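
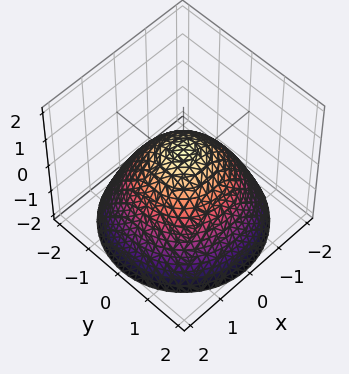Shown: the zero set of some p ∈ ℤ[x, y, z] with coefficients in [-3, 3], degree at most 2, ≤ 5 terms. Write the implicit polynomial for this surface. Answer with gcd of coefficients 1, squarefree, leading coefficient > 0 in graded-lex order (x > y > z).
1. Degree: the shape is more complex than any degree-1 surface, so deg p = 2.
2. Symmetries: rotational symmetry about the z-axis ⇒ p depends on x, y only through x² + y².
3. From the axis intercepts and sections: among the integer gridlines, it crosses the y-axis at y ∈ {-1, 1}; a circular section at z = -1 has radius between 1 and 2.
4. Fitting integer coefficients to these (and the overall shape) gives p. Check: (1, 0, 0) on the x-axis lies on the surface, and p(1, 0, 0) = 0. ✓

2*x^2 + 2*y^2 + 3*z - 2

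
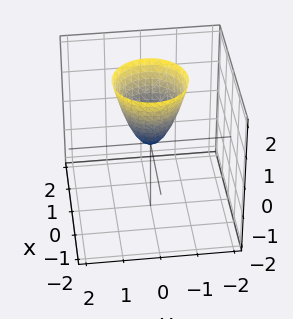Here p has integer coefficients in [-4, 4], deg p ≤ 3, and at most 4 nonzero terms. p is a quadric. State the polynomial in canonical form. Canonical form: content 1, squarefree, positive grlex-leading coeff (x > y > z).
2*x^2 + 2*y^2 - z

First, deg p = 2. A single bowl opening along one axis; a quadric.
Next, by symmetry, the surface is invariant under rotation about z: p = q(x² + y², z).
Next, from the axis intercepts and sections: one z-axis crossing is at z = 0; a circular section at z = 1 has radius between 0 and 1; it meets the y-axis at y = 0 (among the integer gridlines).
Finally, fitting integer coefficients to these (and the overall shape) gives p.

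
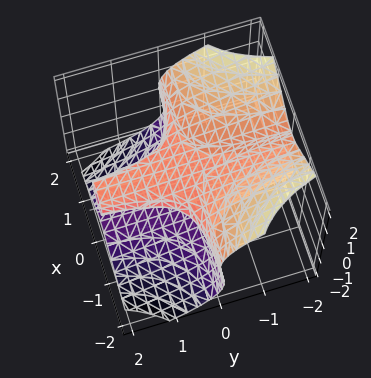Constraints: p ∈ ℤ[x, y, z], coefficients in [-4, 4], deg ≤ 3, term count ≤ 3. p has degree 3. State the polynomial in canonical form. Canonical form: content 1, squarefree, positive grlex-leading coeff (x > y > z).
(a) deg p = 3. A generic line meets the surface in up to 3 points.
(b) Observable constraints: the visible y-axis segment lies entirely on the surface; among the integer gridlines, it crosses the z-axis at z ∈ {-1, 0, 1}.
(c) Solving for integer coefficients yields p as stated. Check: (1, 0, 0) on the x-axis lies on the surface, and p(1, 0, 0) = 0. ✓

3*x^2*y + 2*z^3 - 2*z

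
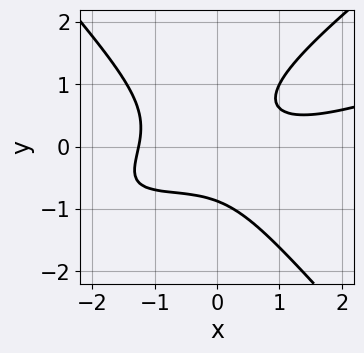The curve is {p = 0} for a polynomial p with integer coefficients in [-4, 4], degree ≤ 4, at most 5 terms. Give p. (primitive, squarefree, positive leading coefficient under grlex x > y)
x^3 - 3*x^2*y + 3*y^3 - 3*x*y + 2

1. The degree is 3 — no degree-2 curve has this shape.
2. Solving for integer coefficients yields p as stated.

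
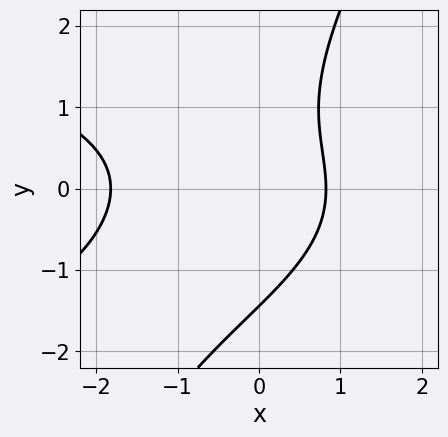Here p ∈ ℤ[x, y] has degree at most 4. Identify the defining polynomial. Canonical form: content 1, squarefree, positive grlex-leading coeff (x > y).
2*x*y^2 - y^3 + 2*x^2 + 2*x - 3

deg p = 3.
Putting this together gives p.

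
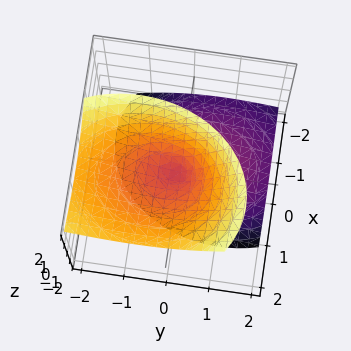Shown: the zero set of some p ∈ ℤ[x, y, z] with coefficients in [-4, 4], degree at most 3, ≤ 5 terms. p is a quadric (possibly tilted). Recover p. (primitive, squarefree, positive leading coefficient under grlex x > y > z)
3*x^2 - 3*x*z + 2*y^2 + 2*y*z - 2*z^2

(a) I count 2 distinct pieces. They look like related sheets of one shape, so recover p as a whole.
(b) Degree: the shape is more complex than any degree-1 surface, so deg p = 2.
(c) Against the integer gridlines: one z-axis crossing is at z = 0; one y-axis crossing is at y = 0; one x-axis crossing is at x = 0.
(d) The integer polynomial consistent with all of this is the stated p.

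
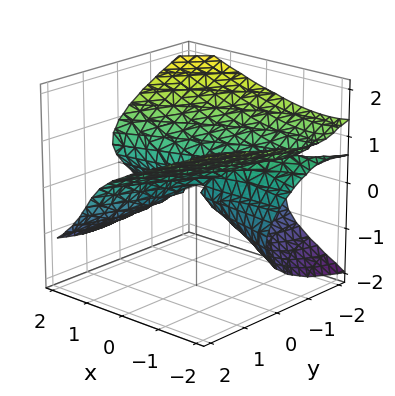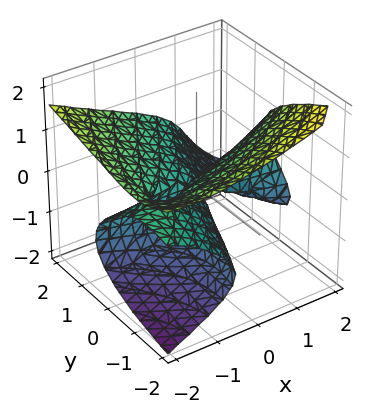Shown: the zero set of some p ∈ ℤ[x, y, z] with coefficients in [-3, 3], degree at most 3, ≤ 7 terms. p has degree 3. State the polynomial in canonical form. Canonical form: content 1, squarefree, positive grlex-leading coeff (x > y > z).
First, degree: a generic line meets the surface in up to 3 points, so deg p = 3.
Then, checking where it meets the axes: one y-axis crossing is at y = 0; one z-axis crossing is at z = 0; every point of the x-axis in the box is on the surface.
Finally, together with the visible shape, these determine p as stated.

x^2*z - 3*z^3 - 2*x*y + y^2 - 2*y*z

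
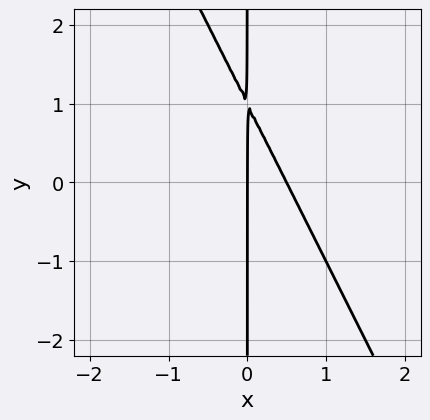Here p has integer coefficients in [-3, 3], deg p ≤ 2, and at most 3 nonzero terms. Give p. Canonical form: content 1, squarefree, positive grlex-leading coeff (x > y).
2*x^2 + x*y - x

First, deg p = 2.
Then, from the axis intercepts and sections: it crosses the x-axis at the gridline x = 0; every point of the y-axis in the box is on the curve.
Finally, matching integer coefficients to the picture gives p.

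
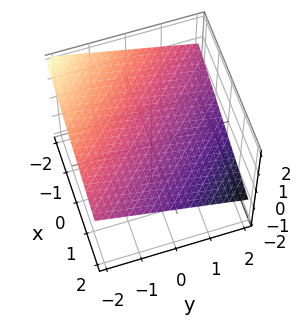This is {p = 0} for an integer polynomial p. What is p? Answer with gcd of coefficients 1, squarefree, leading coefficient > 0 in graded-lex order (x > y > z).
First, deg p = 1.
Then, observable constraints: it meets the x-axis at x = 2 (among the integer gridlines); it crosses the y-axis at the gridline y = 2.
Finally, putting this together gives p.

x + y + 3*z - 2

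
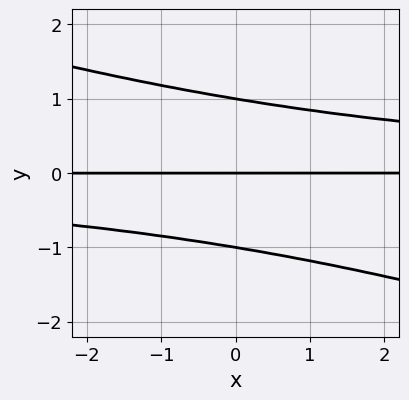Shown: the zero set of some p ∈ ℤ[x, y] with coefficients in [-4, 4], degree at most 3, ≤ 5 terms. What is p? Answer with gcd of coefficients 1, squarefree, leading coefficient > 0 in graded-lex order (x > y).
(a) deg p = 3. A generic line meets the curve in up to 3 points.
(b) Against the integer gridlines: every point of the x-axis in the box is on the curve; the y-axis gridline crossings are at y ∈ {-1, 0, 1}.
(c) Together with the visible shape, these determine p as stated.

x*y^2 + 3*y^3 - 3*y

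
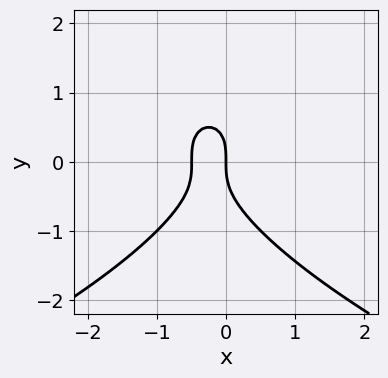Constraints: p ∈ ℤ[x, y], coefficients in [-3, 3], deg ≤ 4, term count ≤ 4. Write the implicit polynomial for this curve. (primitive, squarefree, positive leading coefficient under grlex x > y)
The degree is 3 — a generic line meets the curve in up to 3 points.
Checking where it meets the axes: it meets the x-axis at x = 0 (among the integer gridlines); one y-axis crossing is at y = 0.
Solving for integer coefficients yields p as stated.

y^3 + 2*x^2 + x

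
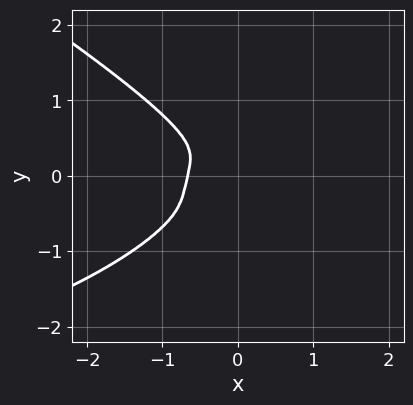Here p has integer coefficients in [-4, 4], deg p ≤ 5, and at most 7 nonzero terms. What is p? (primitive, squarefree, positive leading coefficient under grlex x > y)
1. deg p = 4. A generic line meets the curve in up to 4 points.
2. Putting this together gives p.

x^3*y - x*y^3 + 3*y^4 + 3*x^3 + 2*x^2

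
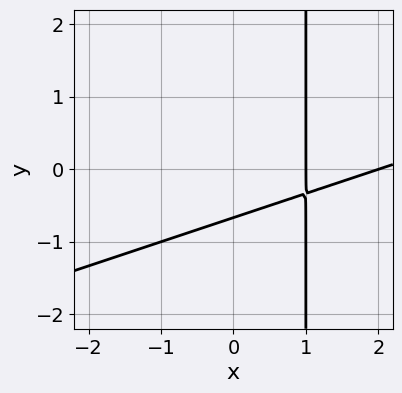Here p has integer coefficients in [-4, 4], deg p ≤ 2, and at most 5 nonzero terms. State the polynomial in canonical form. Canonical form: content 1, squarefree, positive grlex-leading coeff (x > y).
(a) The degree is 2 — the shape is more complex than any degree-1 curve.
(b) Against the integer gridlines: the x-axis gridline crossings are at x ∈ {1, 2}.
(c) Matching integer coefficients to the picture gives p.

x^2 - 3*x*y - 3*x + 3*y + 2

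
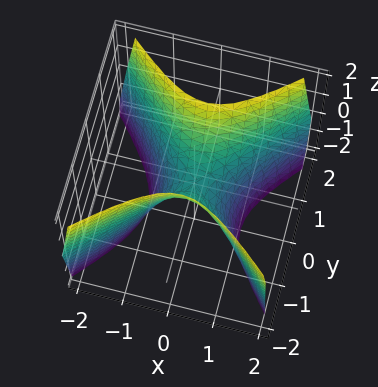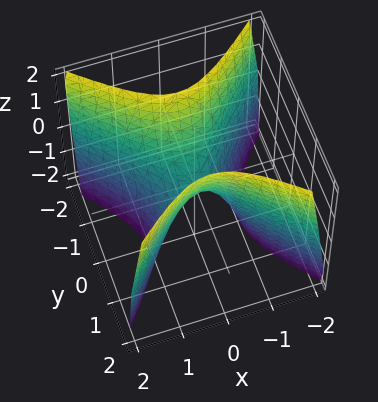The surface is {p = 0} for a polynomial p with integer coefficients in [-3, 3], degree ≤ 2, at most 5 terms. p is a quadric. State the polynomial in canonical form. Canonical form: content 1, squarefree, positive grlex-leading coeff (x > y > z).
2*x^2 - 2*y^2 + z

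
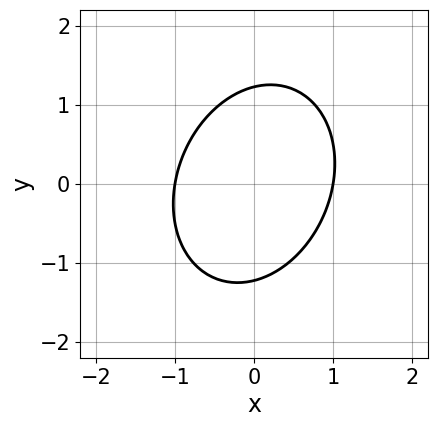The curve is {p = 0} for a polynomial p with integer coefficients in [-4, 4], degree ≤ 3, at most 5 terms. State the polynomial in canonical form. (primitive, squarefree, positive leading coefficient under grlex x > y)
1. deg p = 2. No degree-1 curve has this shape.
2. Reading off the gridlines: the x-axis gridline crossings are at x ∈ {-1, 1}.
3. Fitting integer coefficients to these (and the overall shape) gives p.

3*x^2 - x*y + 2*y^2 - 3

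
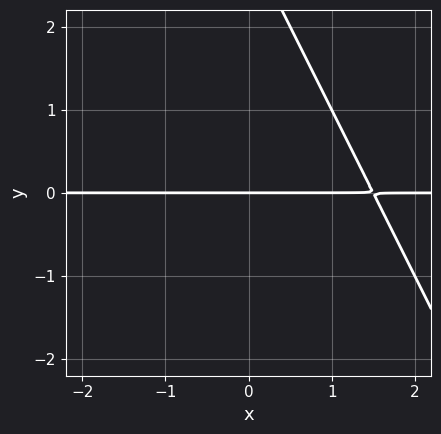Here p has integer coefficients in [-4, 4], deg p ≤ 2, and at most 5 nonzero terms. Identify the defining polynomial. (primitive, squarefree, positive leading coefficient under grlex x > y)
2*x*y + y^2 - 3*y

First, degree: no degree-1 curve has this shape, so deg p = 2.
Next, observable constraints: one y-axis crossing is at y = 0; every point of the x-axis in the box is on the curve.
Finally, the integer polynomial consistent with all of this is the stated p.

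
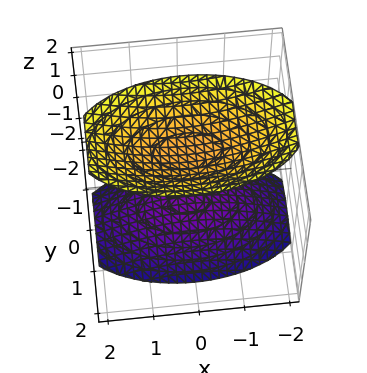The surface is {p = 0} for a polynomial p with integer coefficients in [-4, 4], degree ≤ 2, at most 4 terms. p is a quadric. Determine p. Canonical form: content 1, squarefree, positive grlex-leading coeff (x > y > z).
x^2 + 3*y^2 - 2*z^2 + 3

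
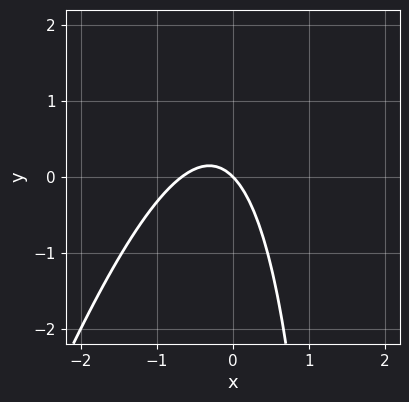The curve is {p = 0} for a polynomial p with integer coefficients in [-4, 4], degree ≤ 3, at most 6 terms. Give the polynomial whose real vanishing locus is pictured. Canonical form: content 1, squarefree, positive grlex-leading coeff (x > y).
3*x^2 - x*y + 2*x + 2*y

(a) Degree: a generic line meets the curve in up to 2 points, so deg p = 2.
(b) Observable constraints: one y-axis crossing is at y = 0; one x-axis crossing is at x = 0.
(c) The integer polynomial consistent with all of this is the stated p.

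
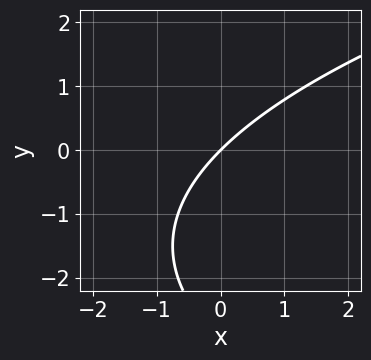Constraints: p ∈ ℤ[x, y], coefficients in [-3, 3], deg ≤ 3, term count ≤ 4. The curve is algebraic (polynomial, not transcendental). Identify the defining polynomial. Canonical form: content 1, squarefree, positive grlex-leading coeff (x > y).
Degree: the shape is more complex than any degree-1 curve, so deg p = 2.
Against the integer gridlines: one x-axis crossing is at x = 0; it meets the y-axis at y = 0 (among the integer gridlines).
Fitting integer coefficients to these (and the overall shape) gives p.

y^2 - 3*x + 3*y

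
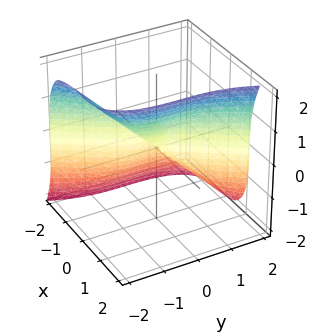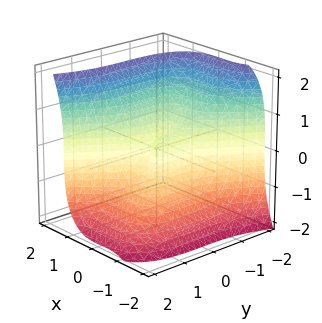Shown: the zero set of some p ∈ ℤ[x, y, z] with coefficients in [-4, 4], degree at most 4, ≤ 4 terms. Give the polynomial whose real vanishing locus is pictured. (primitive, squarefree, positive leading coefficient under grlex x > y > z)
3*x^3 - y^3 - z^3 + 2*x^2

First, deg p = 3. The shape is more complex than any degree-2 surface.
Next, from the visible intercepts: one y-axis crossing is at y = 0; it meets the x-axis at x = 0 (among the integer gridlines); one z-axis crossing is at z = 0.
Finally, together with the visible shape, these determine p as stated.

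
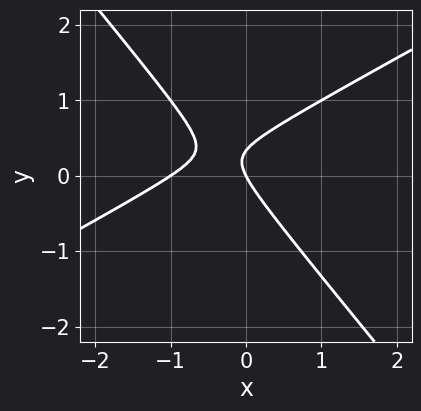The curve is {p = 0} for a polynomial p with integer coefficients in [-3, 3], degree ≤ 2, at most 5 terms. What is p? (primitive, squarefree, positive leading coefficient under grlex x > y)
2*x^2 - 2*x*y - 3*y^2 + 2*x + y

The degree is 2 — no degree-1 curve has this shape.
Checking where it meets the axes: the x-axis gridline crossings are at x ∈ {-1, 0}; one y-axis crossing is at y = 0.
These observations pin down the coefficients.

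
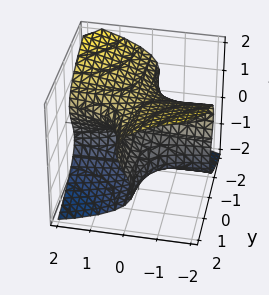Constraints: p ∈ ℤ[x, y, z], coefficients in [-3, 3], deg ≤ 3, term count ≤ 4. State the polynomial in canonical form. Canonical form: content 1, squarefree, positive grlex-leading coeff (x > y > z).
(a) Degree: the shape is more complex than any degree-2 surface, so deg p = 3.
(b) Checking where it meets the axes: the visible x-axis segment lies entirely on the surface; every point of the y-axis in the box is on the surface.
(c) Fitting integer coefficients to these (and the overall shape) gives p.

2*z^3 + 3*x*y - 3*z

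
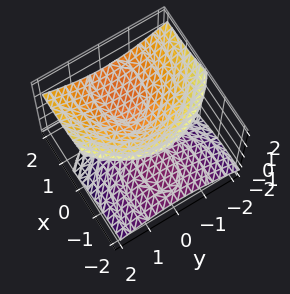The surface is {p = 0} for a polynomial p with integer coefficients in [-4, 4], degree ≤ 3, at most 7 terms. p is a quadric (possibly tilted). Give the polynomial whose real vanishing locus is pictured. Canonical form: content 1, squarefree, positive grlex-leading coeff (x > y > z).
x^2 - 3*x*z + 2*y^2 - 3*z^2 + 2

First, the picture has 2 separate pieces. Treating them together as one polynomial.
Then, deg p = 2. No degree-1 surface has this shape.
Then, observable constraints: the surface avoids every integer y-axis point in the box; it misses every integer gridline on the x-axis.
Finally, solving for integer coefficients yields p as stated.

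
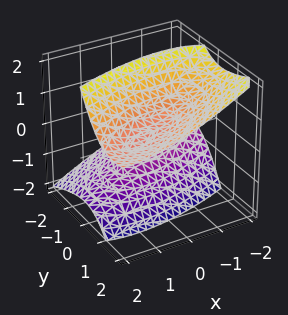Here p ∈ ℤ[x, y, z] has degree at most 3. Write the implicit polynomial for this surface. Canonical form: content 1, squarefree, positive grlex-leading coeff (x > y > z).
(a) The picture has 2 separate pieces.
(b) The degree is 2 — a generic line meets the surface in up to 2 points.
(c) From the axis intercepts and sections: no y-intercept at any integer in the box; it misses every integer gridline on the x-axis.
(d) Solving for integer coefficients yields p as stated.

x^2 - 2*x*y + 2*y^2 - 3*y*z - 2*z^2 + 1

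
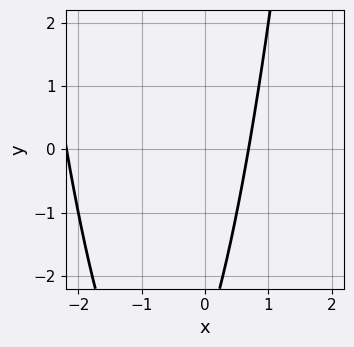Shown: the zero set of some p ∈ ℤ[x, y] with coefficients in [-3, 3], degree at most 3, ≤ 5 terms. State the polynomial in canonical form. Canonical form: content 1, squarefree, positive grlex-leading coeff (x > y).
(a) Degree: no degree-1 curve has this shape, so deg p = 2.
(b) From the visible intercepts: no y-intercept at any integer in the box.
(c) Solving for integer coefficients yields p as stated.

2*x^2 + 3*x - y - 3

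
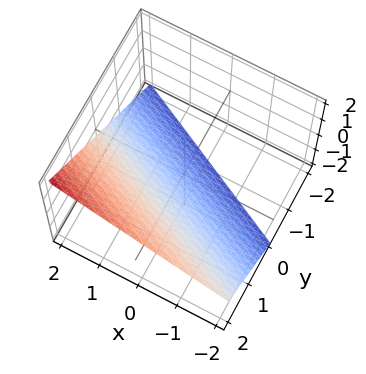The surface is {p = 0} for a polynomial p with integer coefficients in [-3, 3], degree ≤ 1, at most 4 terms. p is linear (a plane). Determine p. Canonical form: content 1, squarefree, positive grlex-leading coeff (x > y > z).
x + 2*y - 2*z - 2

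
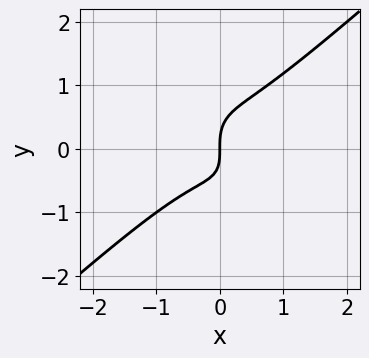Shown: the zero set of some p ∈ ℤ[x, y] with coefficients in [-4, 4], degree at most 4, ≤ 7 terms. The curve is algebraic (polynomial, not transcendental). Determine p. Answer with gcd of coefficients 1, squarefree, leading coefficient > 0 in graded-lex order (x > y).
1. deg p = 3. No degree-2 curve has this shape.
2. Checking where it meets the axes: it meets the y-axis at y = 0 (among the integer gridlines); it crosses the x-axis at the gridline x = 0.
3. These observations pin down the coefficients.

3*x^3 - 2*x*y^2 - 2*y^3 + x*y + 2*x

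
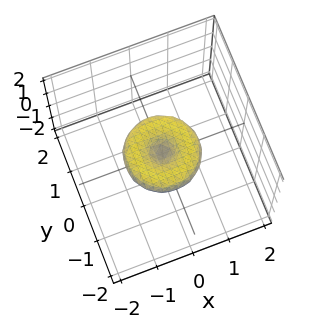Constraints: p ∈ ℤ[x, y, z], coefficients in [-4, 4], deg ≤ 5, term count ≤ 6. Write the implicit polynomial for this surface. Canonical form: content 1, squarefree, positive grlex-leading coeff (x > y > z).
x^4 + 2*x^2*y^2 + y^4 - x^2 - y^2 + 2*z^2

deg p = 4. A generic line meets the surface in up to 4 points.
By symmetry, the surface is invariant under rotation about z: p = q(x² + y², z).
Checking where it meets the axes: a circular section at z = 0 has radius exactly 1; it crosses the z-axis at the gridline z = 0; among the integer gridlines, it crosses the x-axis at x ∈ {-1, 0, 1}; among the integer gridlines, it crosses the y-axis at y ∈ {-1, 0, 1}.
Fitting integer coefficients to these (and the overall shape) gives p.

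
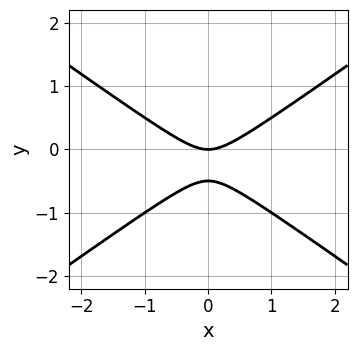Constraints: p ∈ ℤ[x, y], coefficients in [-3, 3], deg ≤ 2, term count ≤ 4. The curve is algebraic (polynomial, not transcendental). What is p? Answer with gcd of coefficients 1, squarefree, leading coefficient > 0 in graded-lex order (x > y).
x^2 - 2*y^2 - y

1. Degree: the shape is more complex than any degree-1 curve, so deg p = 2.
2. Symmetries: mirror symmetry x ↦ −x ⇒ only even powers of x.
3. From the axis intercepts and sections: it meets the x-axis at x = 0 (among the integer gridlines); it crosses the y-axis at the gridline y = 0.
4. Fitting integer coefficients to these (and the overall shape) gives p.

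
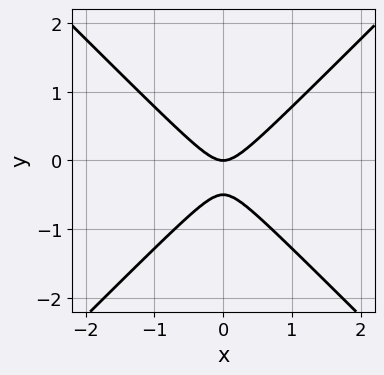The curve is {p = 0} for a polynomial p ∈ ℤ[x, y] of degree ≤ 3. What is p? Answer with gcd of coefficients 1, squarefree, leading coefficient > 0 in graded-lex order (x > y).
(a) The degree is 2 — no degree-1 curve has this shape.
(b) Symmetries: the x ↦ −x reflection is a symmetry, so x appears only in even powers.
(c) Reading off the gridlines: one y-axis crossing is at y = 0; it crosses the x-axis at the gridline x = 0.
(d) Together with the visible shape, these determine p as stated.

2*x^2 - 2*y^2 - y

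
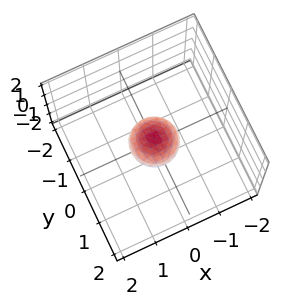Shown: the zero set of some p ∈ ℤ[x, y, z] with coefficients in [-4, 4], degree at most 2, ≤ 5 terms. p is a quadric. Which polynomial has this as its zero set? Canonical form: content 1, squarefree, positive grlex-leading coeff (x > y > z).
2*x^2 + 2*y^2 + 3*z^2 - 1

(a) Degree: a closed, bounded, convex surface; a quadric, so deg p = 2.
(b) By symmetry, every cross-section ⟂ z is a circle, so x, y appear only via x² + y²; it's symmetric under z → −z, forcing even powers of z.
(c) Observable constraints: a circular section at z = 0 has radius between 0 and 1.
(d) The integer polynomial consistent with all of this is the stated p.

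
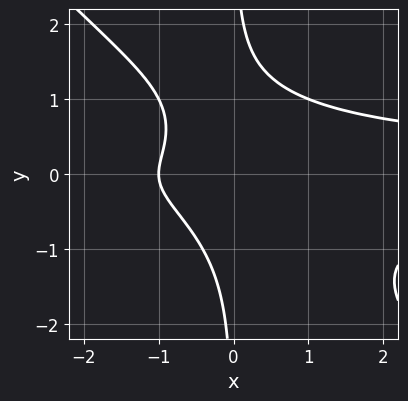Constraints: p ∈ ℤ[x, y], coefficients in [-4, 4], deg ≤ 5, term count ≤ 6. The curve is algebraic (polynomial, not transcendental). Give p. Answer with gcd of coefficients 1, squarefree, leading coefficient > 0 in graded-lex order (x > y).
(a) Degree: the shape is more complex than any degree-3 curve, so deg p = 4.
(b) Checking where it meets the axes: it meets the x-axis at x = -1 (among the integer gridlines); the curve avoids every integer y-axis point in the box.
(c) The integer polynomial consistent with all of this is the stated p.

x^2*y^2 + x*y^3 - x - 1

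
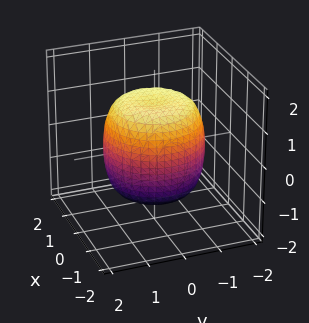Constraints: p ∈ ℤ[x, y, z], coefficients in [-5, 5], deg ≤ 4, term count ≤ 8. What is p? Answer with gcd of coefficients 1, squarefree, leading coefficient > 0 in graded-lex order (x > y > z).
2*x^4 + 4*x^2*y^2 + 2*y^4 - 2*x^2 - 2*y^2 + 2*z^2 - 3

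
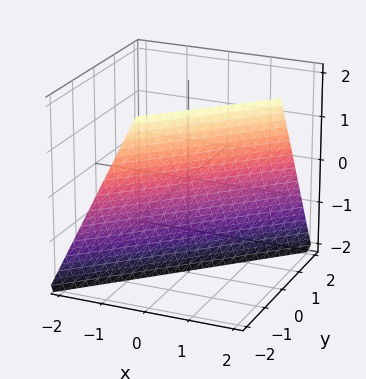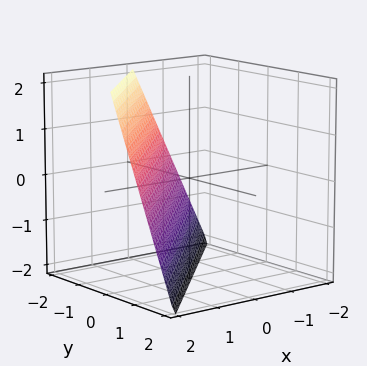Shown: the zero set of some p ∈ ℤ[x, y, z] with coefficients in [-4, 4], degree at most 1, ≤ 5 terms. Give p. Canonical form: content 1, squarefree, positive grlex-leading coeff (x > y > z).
First, deg p = 1. Every cross-section is a straight line — this is a plane.
Then, against the integer gridlines: one z-axis crossing is at z = -2; it crosses the y-axis at the gridline y = -1; it crosses the x-axis at the gridline x = 1.
Finally, matching integer coefficients to the picture gives p.

2*x - 2*y - z - 2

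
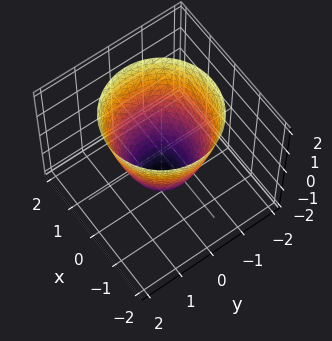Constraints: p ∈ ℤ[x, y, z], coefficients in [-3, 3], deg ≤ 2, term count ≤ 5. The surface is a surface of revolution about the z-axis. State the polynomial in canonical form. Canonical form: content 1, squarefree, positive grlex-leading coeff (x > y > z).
Degree: the shape is more complex than any degree-1 surface, so deg p = 2.
Symmetries: rotational symmetry about the z-axis ⇒ p depends on x, y only through x² + y².
From the axis intercepts and sections: a circular section at z = 0 has radius exactly 1; the x-axis gridline crossings are at x ∈ {-1, 1}; among the integer gridlines, it crosses the y-axis at y ∈ {-1, 1}.
Assembling these constraints gives the stated polynomial.

3*x^2 + 3*y^2 - 2*z - 3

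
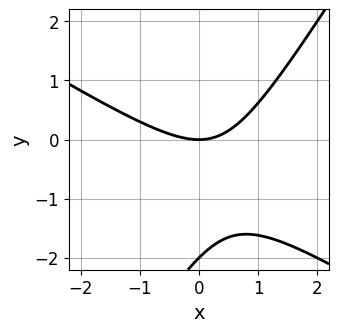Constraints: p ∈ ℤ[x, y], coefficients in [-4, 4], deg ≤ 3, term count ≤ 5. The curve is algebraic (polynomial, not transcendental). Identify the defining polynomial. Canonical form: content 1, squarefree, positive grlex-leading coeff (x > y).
First, degree: no degree-1 curve has this shape, so deg p = 2.
Then, from the visible intercepts: it crosses the x-axis at the gridline x = 0; among the integer gridlines, it crosses the y-axis at y ∈ {-2, 0}.
Finally, fitting integer coefficients to these (and the overall shape) gives p.

x^2 + x*y - y^2 - 2*y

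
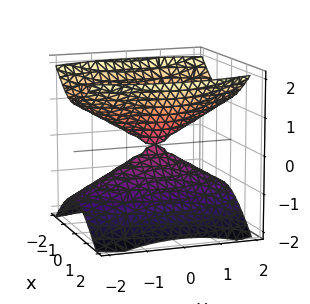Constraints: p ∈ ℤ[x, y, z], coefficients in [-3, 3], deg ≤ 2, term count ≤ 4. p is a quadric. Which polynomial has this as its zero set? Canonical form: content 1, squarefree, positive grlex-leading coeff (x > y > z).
1. There are 2 components. They look like related sheets of one shape, so recover p as a whole.
2. The degree is 2 — a double cone through the origin; a quadric.
3. Symmetries: mirror symmetry y ↦ −y ⇒ only even powers of y; it's symmetric under x → −x, forcing even powers of x; the z ↦ −z reflection is a symmetry, so z appears only in even powers.
4. Against the integer gridlines: it meets the x-axis at x = 0 (among the integer gridlines); it crosses the z-axis at the gridline z = 0; one y-axis crossing is at y = 0.
5. These observations pin down the coefficients.

3*x^2 + y^2 - 3*z^2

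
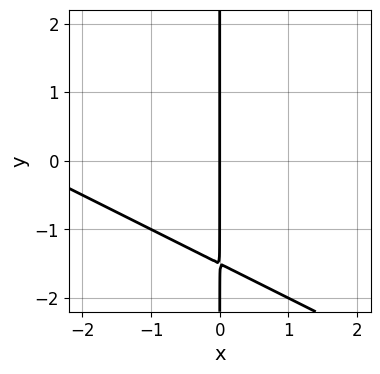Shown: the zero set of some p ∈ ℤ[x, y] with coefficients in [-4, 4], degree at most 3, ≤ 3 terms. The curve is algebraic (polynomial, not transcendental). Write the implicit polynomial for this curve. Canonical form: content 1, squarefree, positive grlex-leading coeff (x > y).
The degree is 2 — a generic line meets the curve in up to 2 points.
From the visible intercepts: the visible y-axis segment lies entirely on the curve; one x-axis crossing is at x = 0.
Assembling these constraints gives the stated polynomial.

x^2 + 2*x*y + 3*x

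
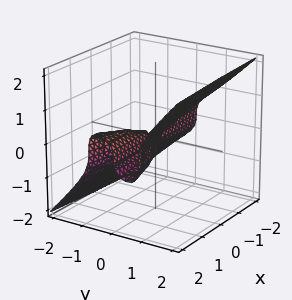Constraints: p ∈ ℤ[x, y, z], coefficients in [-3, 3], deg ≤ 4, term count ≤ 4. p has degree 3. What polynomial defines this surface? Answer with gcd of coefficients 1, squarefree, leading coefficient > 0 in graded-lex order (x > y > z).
1. deg p = 3. No degree-2 surface has this shape.
2. Checking where it meets the axes: it meets the z-axis at z = 0 (among the integer gridlines); every point of the x-axis in the box is on the surface; it crosses the y-axis at the gridline y = 0.
3. Solving for integer coefficients yields p as stated.

3*y^3 - 3*z^3 - x*y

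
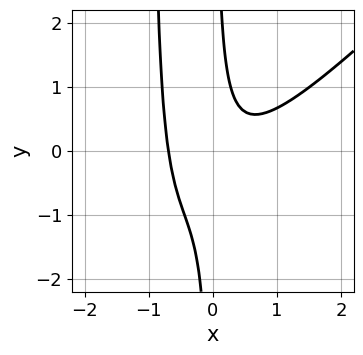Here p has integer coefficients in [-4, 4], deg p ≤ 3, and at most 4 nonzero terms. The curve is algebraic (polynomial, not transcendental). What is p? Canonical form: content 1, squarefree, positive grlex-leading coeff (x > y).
1. The degree is 3 — a generic line meets the curve in up to 3 points.
2. Checking where it meets the axes: no y-intercept at any integer in the box.
3. Solving for integer coefficients yields p as stated.

3*x^3 - 3*x^2*y - 3*x*y + 1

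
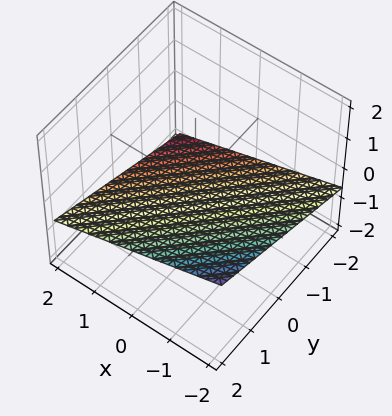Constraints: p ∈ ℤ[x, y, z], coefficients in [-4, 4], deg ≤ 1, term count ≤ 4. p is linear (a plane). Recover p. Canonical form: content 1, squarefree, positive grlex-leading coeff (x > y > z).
x - y + 3*z + 2

1. The degree is 1 — the surface is flat (a plane).
2. Against the integer gridlines: it crosses the y-axis at the gridline y = 2; it crosses the x-axis at the gridline x = -2.
3. Together with the visible shape, these determine p as stated.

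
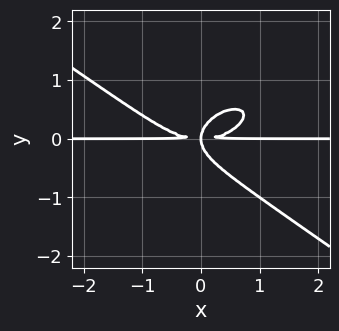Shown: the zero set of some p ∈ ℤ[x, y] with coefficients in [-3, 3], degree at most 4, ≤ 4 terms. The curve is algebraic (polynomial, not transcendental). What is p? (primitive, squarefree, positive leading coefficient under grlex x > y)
x^3*y + 3*y^4 - 2*x*y^2

1. Degree: no degree-3 curve has this shape, so deg p = 4.
2. Checking where it meets the axes: every point of the x-axis in the box is on the curve.
3. Matching integer coefficients to the picture gives p.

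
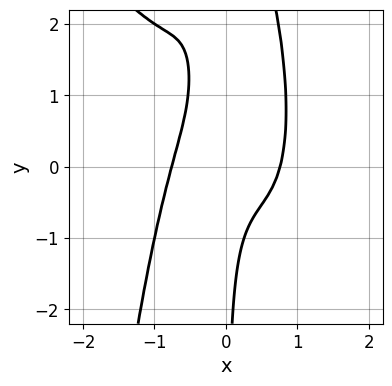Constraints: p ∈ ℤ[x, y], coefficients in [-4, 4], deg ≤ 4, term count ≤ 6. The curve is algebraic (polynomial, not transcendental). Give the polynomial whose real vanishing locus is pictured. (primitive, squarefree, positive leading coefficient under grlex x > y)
1. Degree: the shape is more complex than any degree-3 curve, so deg p = 4.
2. Checking where it meets the axes: the curve avoids every integer y-axis point in the box.
3. Fitting integer coefficients to these (and the overall shape) gives p.

3*x^4 + 2*x^3*y + x*y^2 - 3*x*y - 1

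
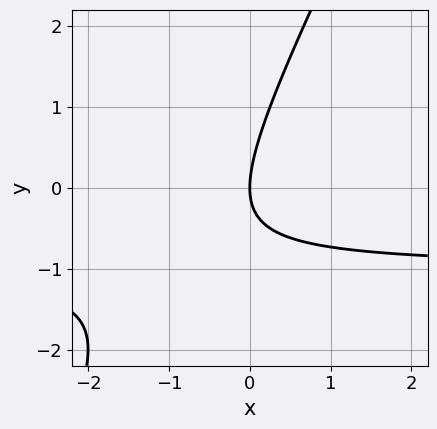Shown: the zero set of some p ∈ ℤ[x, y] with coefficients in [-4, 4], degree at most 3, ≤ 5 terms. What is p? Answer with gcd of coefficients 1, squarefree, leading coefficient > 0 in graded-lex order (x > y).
First, deg p = 2. A generic line meets the curve in up to 2 points.
Then, from the axis intercepts and sections: it crosses the x-axis at the gridline x = 0; one y-axis crossing is at y = 0.
Finally, together with the visible shape, these determine p as stated.

2*x*y - y^2 + 2*x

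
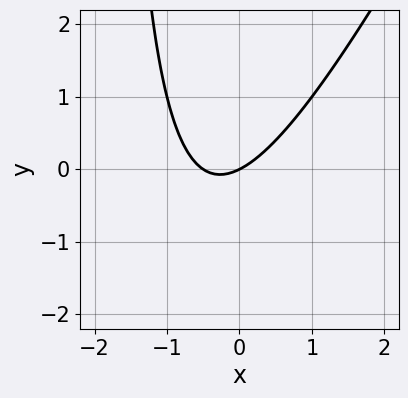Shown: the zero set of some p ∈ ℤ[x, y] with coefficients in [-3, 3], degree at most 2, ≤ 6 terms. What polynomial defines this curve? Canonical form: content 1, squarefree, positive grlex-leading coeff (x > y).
The degree is 2 — a generic line meets the curve in up to 2 points.
Against the integer gridlines: it crosses the x-axis at the gridline x = 0; one y-axis crossing is at y = 0.
The integer polynomial consistent with all of this is the stated p.

2*x^2 - x*y + x - 2*y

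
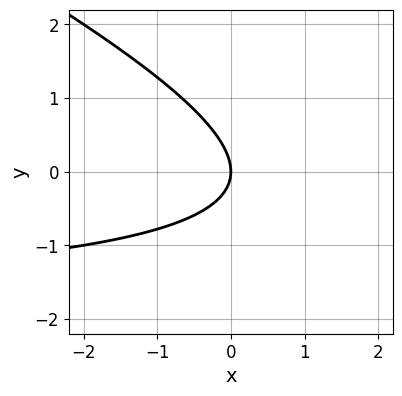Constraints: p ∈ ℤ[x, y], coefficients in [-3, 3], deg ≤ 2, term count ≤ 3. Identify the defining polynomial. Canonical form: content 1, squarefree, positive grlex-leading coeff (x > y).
The degree is 2 — a generic line meets the curve in up to 2 points.
Reading off the gridlines: it crosses the y-axis at the gridline y = 0; it crosses the x-axis at the gridline x = 0.
The integer polynomial consistent with all of this is the stated p.

x*y + 2*y^2 + 2*x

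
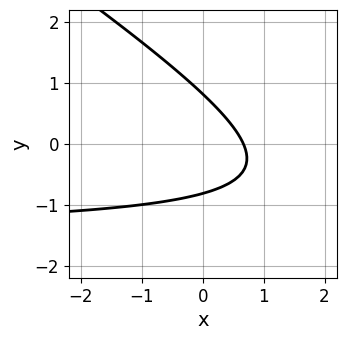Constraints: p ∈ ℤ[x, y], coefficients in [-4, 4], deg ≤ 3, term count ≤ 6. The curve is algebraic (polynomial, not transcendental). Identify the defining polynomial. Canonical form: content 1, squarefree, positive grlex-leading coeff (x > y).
2*x*y + 3*y^2 + 3*x - 2

Degree: no degree-1 curve has this shape, so deg p = 2.
Putting this together gives p.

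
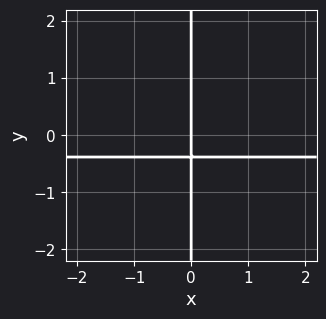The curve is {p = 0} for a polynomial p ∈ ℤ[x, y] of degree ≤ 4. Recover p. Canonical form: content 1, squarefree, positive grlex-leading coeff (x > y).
x*y^2 + 3*x*y + x

1. The degree is 3 — a generic line meets the curve in up to 3 points.
2. Against the integer gridlines: it meets the x-axis at x = 0 (among the integer gridlines); the visible y-axis segment lies entirely on the curve.
3. Putting this together gives p.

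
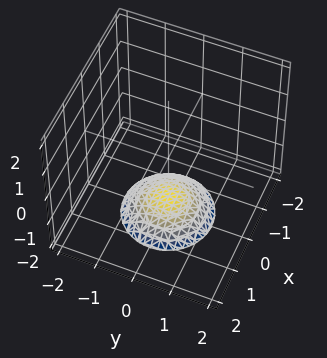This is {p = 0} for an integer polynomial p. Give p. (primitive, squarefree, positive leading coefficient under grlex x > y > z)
x^2 + y^2 + 2*z + 3

1. Degree: a generic line meets the surface in up to 2 points, so deg p = 2.
2. Symmetries: rotational symmetry about the z-axis ⇒ p depends on x, y only through x² + y².
3. Observable constraints: it misses every integer gridline on the x-axis; the surface avoids every integer y-axis point in the box; a circular section at z = -2 has radius exactly 1.
4. Fitting integer coefficients to these (and the overall shape) gives p.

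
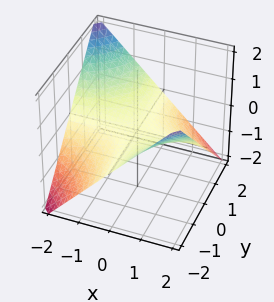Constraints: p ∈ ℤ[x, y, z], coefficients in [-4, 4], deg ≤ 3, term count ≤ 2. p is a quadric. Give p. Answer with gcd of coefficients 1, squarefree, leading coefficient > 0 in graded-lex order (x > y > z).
(a) The degree is 2 — a hyperbolic paraboloid; a quadric.
(b) Checking where it meets the axes: it crosses the z-axis at the gridline z = 0; every point of the y-axis in the box is on the surface; the visible x-axis segment lies entirely on the surface.
(c) Assembling these constraints gives the stated polynomial.

x*y + 2*z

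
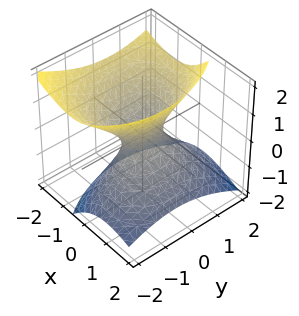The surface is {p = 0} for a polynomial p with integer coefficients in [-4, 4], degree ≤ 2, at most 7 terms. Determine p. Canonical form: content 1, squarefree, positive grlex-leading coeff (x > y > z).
1. Degree: a generic line meets the surface in up to 2 points, so deg p = 2.
2. Reading off the gridlines: no z-intercept at any integer in the box.
3. Solving for integer coefficients yields p as stated.

3*x^2 + x*y + 3*x*z + 2*y^2 - 3*z^2 - 1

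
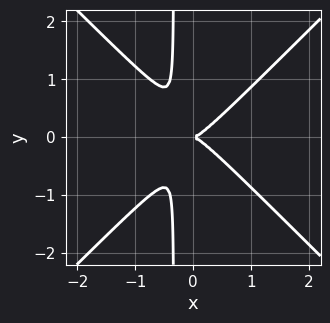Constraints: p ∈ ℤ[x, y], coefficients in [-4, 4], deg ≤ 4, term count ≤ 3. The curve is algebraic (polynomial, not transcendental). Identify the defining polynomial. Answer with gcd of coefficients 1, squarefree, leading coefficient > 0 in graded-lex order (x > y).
(a) The degree is 3 — no degree-2 curve has this shape.
(b) Symmetries: the y ↦ −y reflection is a symmetry, so y appears only in even powers.
(c) From the visible intercepts: one y-axis crossing is at y = 0; it crosses the x-axis at the gridline x = 0.
(d) Matching integer coefficients to the picture gives p.

3*x^3 - 3*x*y^2 - y^2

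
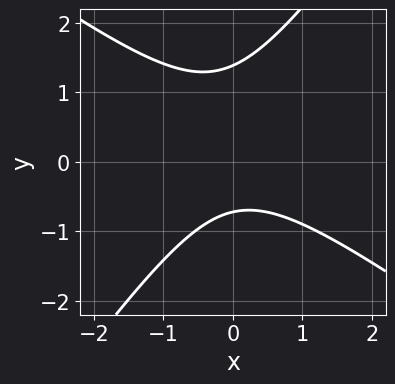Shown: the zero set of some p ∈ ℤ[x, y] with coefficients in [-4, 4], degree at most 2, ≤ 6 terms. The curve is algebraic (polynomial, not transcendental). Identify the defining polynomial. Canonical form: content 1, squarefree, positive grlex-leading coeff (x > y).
3*x^2 + 2*x*y - 3*y^2 + 2*y + 3

(a) deg p = 2.
(b) From the axis intercepts and sections: no x-intercept at any integer in the box.
(c) Assembling these constraints gives the stated polynomial.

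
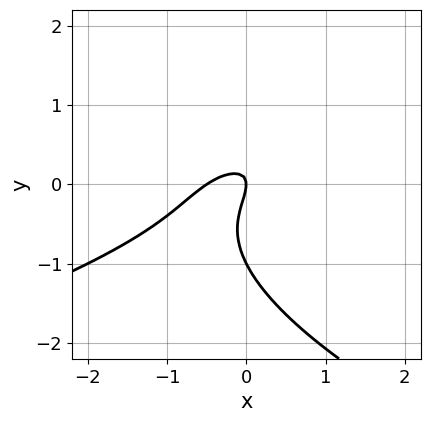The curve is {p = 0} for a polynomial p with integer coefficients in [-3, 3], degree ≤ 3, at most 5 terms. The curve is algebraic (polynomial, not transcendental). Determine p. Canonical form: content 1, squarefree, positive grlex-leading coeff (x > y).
2*y^3 + 2*x^2 - 3*x*y + 2*y^2 + x

Degree: no degree-2 curve has this shape, so deg p = 3.
From the axis intercepts and sections: among the integer gridlines, it crosses the y-axis at y ∈ {-1, 0}; it crosses the x-axis at the gridline x = 0.
Assembling these constraints gives the stated polynomial.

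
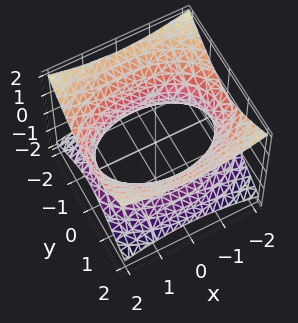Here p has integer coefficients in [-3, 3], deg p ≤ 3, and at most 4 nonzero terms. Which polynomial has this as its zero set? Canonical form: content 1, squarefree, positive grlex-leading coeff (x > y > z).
Degree: one connected sheet with a waist; a quadric, so deg p = 2.
Symmetries: it's symmetric under x → −x, forcing even powers of x; the y ↦ −y reflection is a symmetry, so y appears only in even powers; it's symmetric under z → −z, forcing even powers of z.
Observable constraints: the surface avoids every integer z-axis point in the box.
Solving for integer coefficients yields p as stated.

x^2 + 2*y^2 - 3*z^2 - 3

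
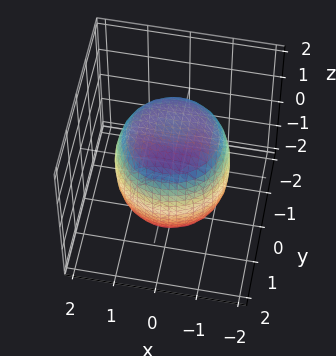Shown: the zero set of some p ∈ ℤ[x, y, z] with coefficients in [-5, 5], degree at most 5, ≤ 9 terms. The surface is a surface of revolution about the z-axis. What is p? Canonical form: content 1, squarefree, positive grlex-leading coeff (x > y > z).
2*x^4 + 4*x^2*y^2 + 2*y^4 - 2*x^2 - 2*y^2 + 2*z^2 - 3

1. Degree: the shape is more complex than any degree-3 surface, so deg p = 4.
2. Symmetries: rotational symmetry about the z-axis ⇒ p depends on x, y only through x² + y².
3. Reading off the gridlines: a circular section at z = -1 has radius between 1 and 2.
4. These observations pin down the coefficients.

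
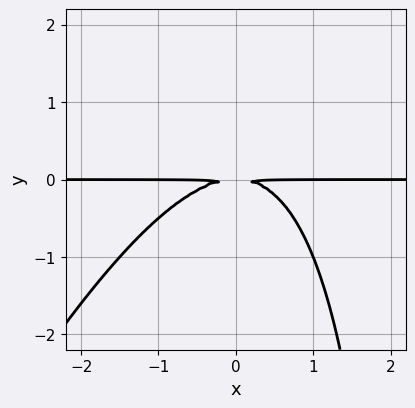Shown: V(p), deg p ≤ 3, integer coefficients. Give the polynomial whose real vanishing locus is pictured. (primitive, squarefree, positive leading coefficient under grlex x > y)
The degree is 3 — the shape is more complex than any degree-2 curve.
Checking where it meets the axes: the visible x-axis segment lies entirely on the curve.
These observations pin down the coefficients.

2*x^2*y - x*y^2 + 3*y^2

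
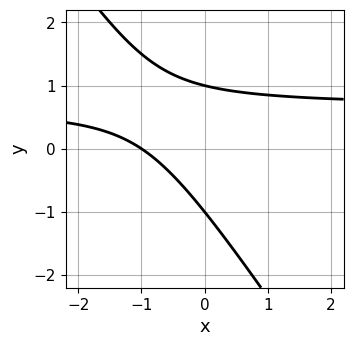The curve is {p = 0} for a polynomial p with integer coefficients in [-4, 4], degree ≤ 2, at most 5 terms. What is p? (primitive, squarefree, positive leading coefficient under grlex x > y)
(a) The degree is 2 — a generic line meets the curve in up to 2 points.
(b) Checking where it meets the axes: the y-axis gridline crossings are at y ∈ {-1, 1}; it crosses the x-axis at the gridline x = -1.
(c) Solving for integer coefficients yields p as stated.

3*x*y + 2*y^2 - 2*x - 2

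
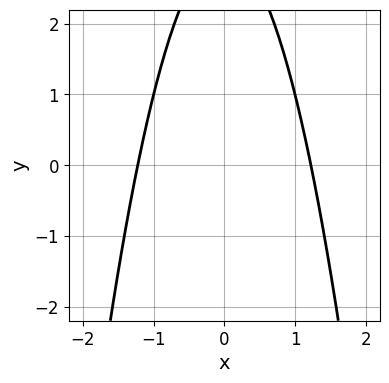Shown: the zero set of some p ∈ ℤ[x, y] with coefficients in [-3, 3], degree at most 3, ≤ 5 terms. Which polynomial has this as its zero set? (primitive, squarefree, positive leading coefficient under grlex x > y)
(a) Degree: the shape is more complex than any degree-1 curve, so deg p = 2.
(b) Symmetries: it's symmetric under x → −x, forcing even powers of x.
(c) Checking where it meets the axes: it misses every integer gridline on the y-axis.
(d) The integer polynomial consistent with all of this is the stated p.

2*x^2 + y - 3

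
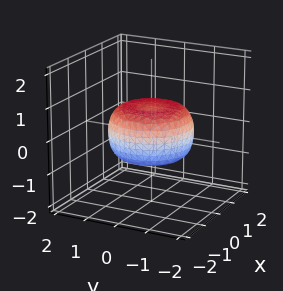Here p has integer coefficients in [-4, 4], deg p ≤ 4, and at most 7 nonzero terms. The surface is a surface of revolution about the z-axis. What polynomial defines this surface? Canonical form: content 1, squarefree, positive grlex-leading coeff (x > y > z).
x^4 + 2*x^2*y^2 + y^4 - x^2 - y^2 + 2*z^2 - 1

First, the degree is 4 — the shape is more complex than any degree-3 surface.
Next, symmetries: rotational symmetry about the z-axis ⇒ p depends on x, y only through x² + y².
Next, from the visible intercepts: a circular section at z = 0 has radius between 1 and 2.
Finally, assembling these constraints gives the stated polynomial.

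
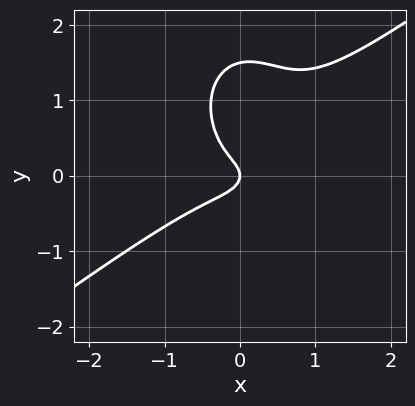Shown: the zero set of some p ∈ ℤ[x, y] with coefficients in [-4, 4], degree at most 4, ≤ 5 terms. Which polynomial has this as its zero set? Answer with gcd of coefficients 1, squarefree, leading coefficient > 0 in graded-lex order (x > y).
3*x^3 - 3*x^2*y - 2*y^3 + 3*y^2 + x

First, degree: no degree-2 curve has this shape, so deg p = 3.
Then, reading off the gridlines: one y-axis crossing is at y = 0; it crosses the x-axis at the gridline x = 0.
Finally, putting this together gives p.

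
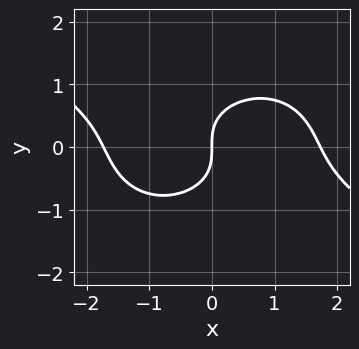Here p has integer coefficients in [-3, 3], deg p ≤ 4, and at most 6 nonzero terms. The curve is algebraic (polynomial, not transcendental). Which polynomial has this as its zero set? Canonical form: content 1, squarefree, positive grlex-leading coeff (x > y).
x^3 + x^2*y + 3*y^3 - 3*x

Degree: no degree-2 curve has this shape, so deg p = 3.
Reading off the gridlines: it meets the y-axis at y = 0 (among the integer gridlines); one x-axis crossing is at x = 0.
Solving for integer coefficients yields p as stated.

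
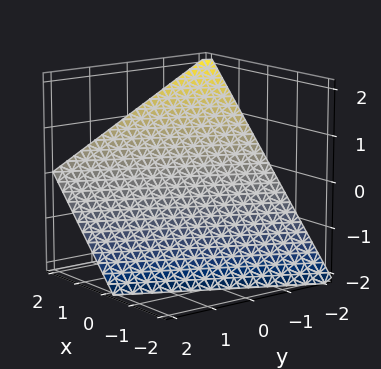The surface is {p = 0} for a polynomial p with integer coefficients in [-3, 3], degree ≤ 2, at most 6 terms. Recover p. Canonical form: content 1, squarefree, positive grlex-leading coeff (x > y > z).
2*x - y - 2*z - 2

First, degree: every cross-section is a straight line — this is a plane, so deg p = 1.
Next, checking where it meets the axes: it meets the y-axis at y = -2 (among the integer gridlines); it meets the z-axis at z = -1 (among the integer gridlines).
Finally, fitting integer coefficients to these (and the overall shape) gives p.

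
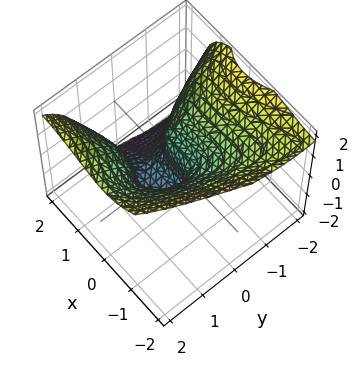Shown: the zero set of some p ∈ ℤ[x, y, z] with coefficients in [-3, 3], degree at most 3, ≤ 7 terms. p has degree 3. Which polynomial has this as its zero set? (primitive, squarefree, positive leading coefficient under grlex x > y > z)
1. The degree is 3 — no degree-2 surface has this shape.
2. From the axis intercepts and sections: among the integer gridlines, it crosses the y-axis at y ∈ {0, 1}; one x-axis crossing is at x = 0; it crosses the z-axis at the gridline z = 0.
3. Together with the visible shape, these determine p as stated.

2*x^3 - 3*x^2*y + 2*z^3 - 3*y^2 + 3*y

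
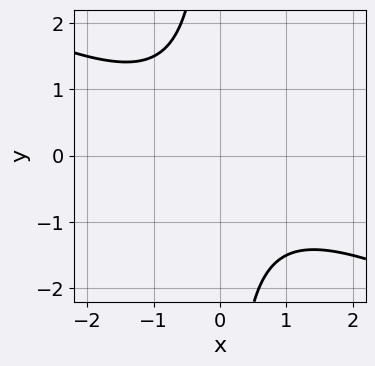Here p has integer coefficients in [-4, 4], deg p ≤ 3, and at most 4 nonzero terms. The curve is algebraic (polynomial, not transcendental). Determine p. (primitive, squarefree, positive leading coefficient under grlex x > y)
x^2 + 2*x*y + 2

First, deg p = 2.
Then, against the integer gridlines: the curve avoids every integer x-axis point in the box; it misses every integer gridline on the y-axis.
Finally, together with the visible shape, these determine p as stated.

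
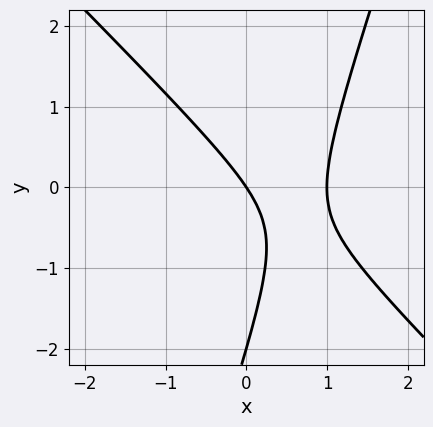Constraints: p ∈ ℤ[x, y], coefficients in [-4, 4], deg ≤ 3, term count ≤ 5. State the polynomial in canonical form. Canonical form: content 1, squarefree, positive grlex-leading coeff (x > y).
3*x^2 + 2*x*y - y^2 - 3*x - 2*y

(a) The degree is 2 — no degree-1 curve has this shape.
(b) Reading off the gridlines: among the integer gridlines, it crosses the y-axis at y ∈ {-2, 0}; the x-axis gridline crossings are at x ∈ {0, 1}.
(c) Together with the visible shape, these determine p as stated.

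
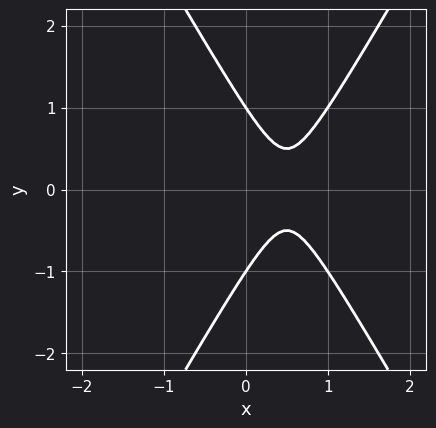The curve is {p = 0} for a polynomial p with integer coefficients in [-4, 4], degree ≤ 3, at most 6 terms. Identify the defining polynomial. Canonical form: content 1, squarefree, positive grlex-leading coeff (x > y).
3*x^2 - y^2 - 3*x + 1

(a) The degree is 2 — a generic line meets the curve in up to 2 points.
(b) Symmetries: mirror symmetry y ↦ −y ⇒ only even powers of y.
(c) Against the integer gridlines: among the integer gridlines, it crosses the y-axis at y ∈ {-1, 1}; the curve avoids every integer x-axis point in the box.
(d) Together with the visible shape, these determine p as stated.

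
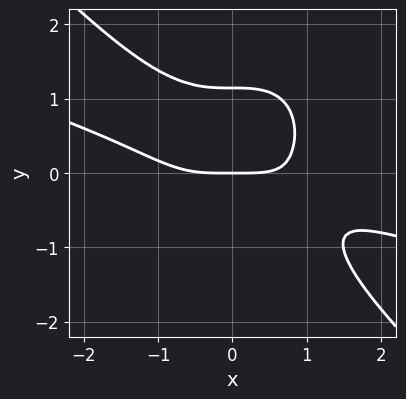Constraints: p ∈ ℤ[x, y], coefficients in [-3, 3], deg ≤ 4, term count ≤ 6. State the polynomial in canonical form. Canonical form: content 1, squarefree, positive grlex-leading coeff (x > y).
x^4 + 3*x^3*y + 2*y^4 - 3*y

Degree: a generic line meets the curve in up to 4 points, so deg p = 4.
Checking where it meets the axes: one y-axis crossing is at y = 0; it meets the x-axis at x = 0 (among the integer gridlines).
Solving for integer coefficients yields p as stated.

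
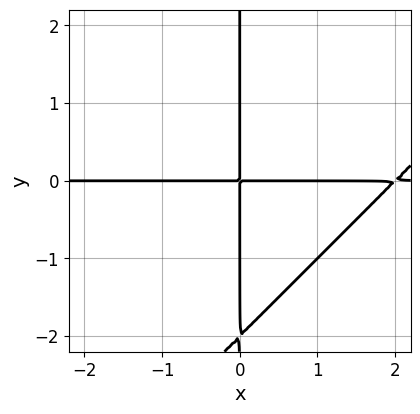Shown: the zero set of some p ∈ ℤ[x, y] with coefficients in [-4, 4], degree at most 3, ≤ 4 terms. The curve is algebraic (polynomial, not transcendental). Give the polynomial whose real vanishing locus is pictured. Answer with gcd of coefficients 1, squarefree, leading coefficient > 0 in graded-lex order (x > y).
x^2*y - x*y^2 - 2*x*y

First, the degree is 3 — the shape is more complex than any degree-2 curve.
Next, checking where it meets the axes: every point of the x-axis in the box is on the curve; every point of the y-axis in the box is on the curve.
Finally, fitting integer coefficients to these (and the overall shape) gives p.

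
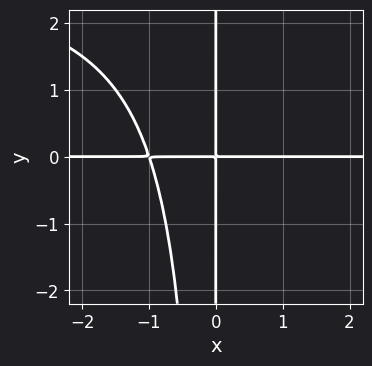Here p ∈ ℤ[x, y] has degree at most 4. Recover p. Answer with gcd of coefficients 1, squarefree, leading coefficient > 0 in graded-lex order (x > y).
x^2*y^2 - 3*x^2*y - 3*x*y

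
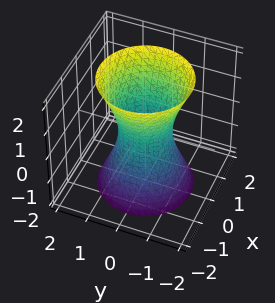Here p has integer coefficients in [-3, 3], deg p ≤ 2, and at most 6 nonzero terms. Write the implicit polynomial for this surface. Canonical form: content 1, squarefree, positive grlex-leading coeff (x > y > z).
3*x^2 + 3*y^2 - z^2 - 2

(a) Degree: an hourglass — one-sheet hyperboloid; a quadric, so deg p = 2.
(b) Symmetries: it's symmetric under z → −z, forcing even powers of z; every cross-section ⟂ z is a circle, so x, y appear only via x² + y².
(c) Observable constraints: a circular section at z = 1 has radius exactly 1; no z-intercept at any integer in the box.
(d) These observations pin down the coefficients.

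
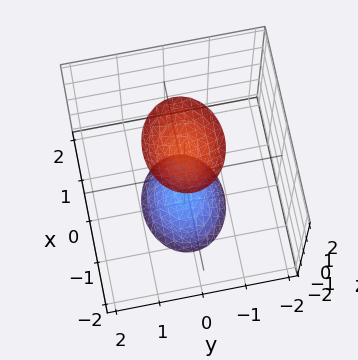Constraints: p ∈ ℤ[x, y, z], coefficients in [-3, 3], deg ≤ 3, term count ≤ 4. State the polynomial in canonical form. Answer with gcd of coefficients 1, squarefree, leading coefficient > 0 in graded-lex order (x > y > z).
(a) I count 2 distinct pieces. They look like related sheets of one shape, so recover p as a whole.
(b) The degree is 2 — two separate bowl-shaped sheets opening away from each other; a quadric.
(c) Symmetries: mirror symmetry y ↦ −y ⇒ only even powers of y; the z ↦ −z reflection is a symmetry, so z appears only in even powers; the x ↦ −x reflection is a symmetry, so x appears only in even powers.
(d) From the axis intercepts and sections: it misses every integer gridline on the y-axis; the surface avoids every integer x-axis point in the box.
(e) Assembling these constraints gives the stated polynomial.

2*x^2 + 3*y^2 - z^2 + 2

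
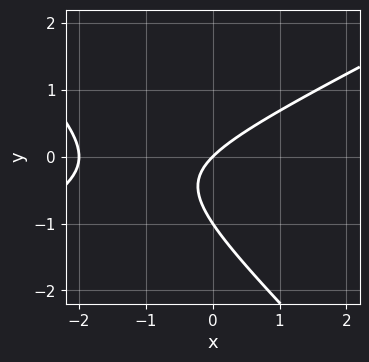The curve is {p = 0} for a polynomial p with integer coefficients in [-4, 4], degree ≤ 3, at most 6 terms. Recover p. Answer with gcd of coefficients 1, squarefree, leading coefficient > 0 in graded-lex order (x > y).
x^2 - x*y - 2*y^2 + 2*x - 2*y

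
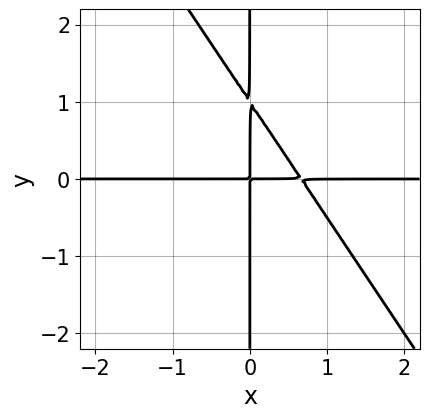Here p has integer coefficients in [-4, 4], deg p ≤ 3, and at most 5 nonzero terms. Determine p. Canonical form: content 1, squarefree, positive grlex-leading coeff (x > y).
(a) The degree is 3 — a generic line meets the curve in up to 3 points.
(b) From the visible intercepts: the visible x-axis segment lies entirely on the curve; every point of the y-axis in the box is on the curve.
(c) The integer polynomial consistent with all of this is the stated p.

3*x^2*y + 2*x*y^2 - 2*x*y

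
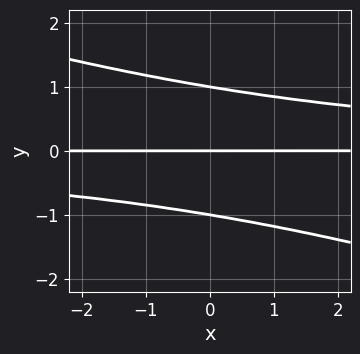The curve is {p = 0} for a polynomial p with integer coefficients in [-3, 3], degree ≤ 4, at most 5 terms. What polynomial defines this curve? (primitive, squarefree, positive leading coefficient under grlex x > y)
x*y^2 + 3*y^3 - 3*y

First, deg p = 3.
Next, observable constraints: the y-axis gridline crossings are at y ∈ {-1, 0, 1}; every point of the x-axis in the box is on the curve.
Finally, putting this together gives p.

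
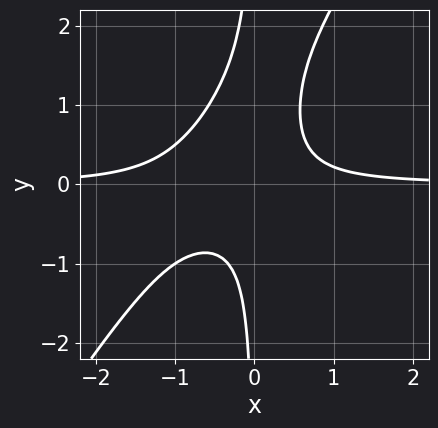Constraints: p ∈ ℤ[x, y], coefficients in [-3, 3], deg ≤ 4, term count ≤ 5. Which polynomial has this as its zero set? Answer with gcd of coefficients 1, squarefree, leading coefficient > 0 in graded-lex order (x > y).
Degree: the shape is more complex than any degree-2 curve, so deg p = 3.
From the visible intercepts: no y-intercept at any integer in the box; no x-intercept at any integer in the box.
Putting this together gives p.

3*x^2*y - 2*x*y^2 + 2*x*y - 1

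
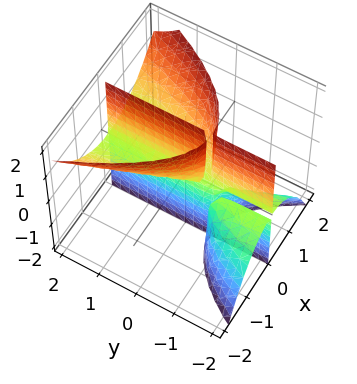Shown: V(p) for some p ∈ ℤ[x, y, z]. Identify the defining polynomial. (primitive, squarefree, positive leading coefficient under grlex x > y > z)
I count 3 distinct pieces. Treating them together as one polynomial.
deg p = 3. A generic line meets the surface in up to 3 points.
Checking where it meets the axes: every point of the y-axis in the box is on the surface; one x-axis crossing is at x = 0.
Putting this together gives p. Check: (0, 0, -1) on the z-axis lies on the surface, and p(0, 0, -1) = 0. ✓

3*x^3 - 3*x*y*z - 2*x*z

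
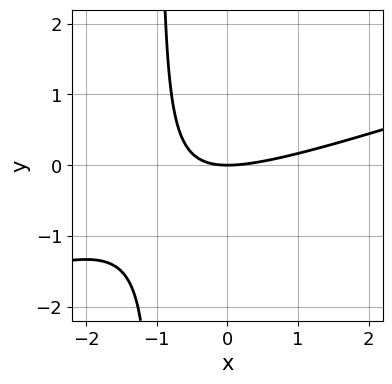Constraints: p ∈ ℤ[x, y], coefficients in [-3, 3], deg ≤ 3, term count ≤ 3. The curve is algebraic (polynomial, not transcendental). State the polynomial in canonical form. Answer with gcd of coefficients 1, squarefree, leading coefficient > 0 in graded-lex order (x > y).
x^2 - 3*x*y - 3*y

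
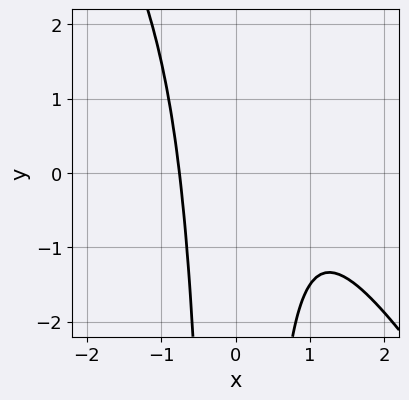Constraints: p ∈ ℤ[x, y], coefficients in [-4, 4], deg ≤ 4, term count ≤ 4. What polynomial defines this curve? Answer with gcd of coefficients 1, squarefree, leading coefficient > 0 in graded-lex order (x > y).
3*x^3 + 2*x^2*y - 3*x^2 + 3

First, deg p = 3. No degree-2 curve has this shape.
Next, observable constraints: no y-intercept at any integer in the box.
Finally, the integer polynomial consistent with all of this is the stated p.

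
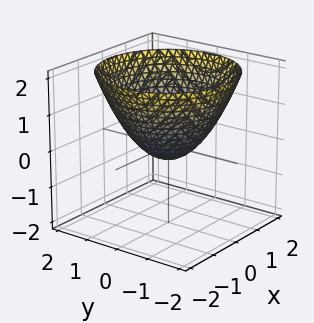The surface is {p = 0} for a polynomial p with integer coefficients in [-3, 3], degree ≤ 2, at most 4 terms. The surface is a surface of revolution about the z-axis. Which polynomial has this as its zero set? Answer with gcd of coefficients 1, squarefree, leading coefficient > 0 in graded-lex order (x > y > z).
2*x^2 + 2*y^2 - 3*z - 1

(a) Degree: the shape is more complex than any degree-1 surface, so deg p = 2.
(b) Symmetries: every cross-section ⟂ z is a circle, so x, y appear only via x² + y².
(c) Checking where it meets the axes: a circular section at z = 1 has radius between 1 and 2.
(d) The integer polynomial consistent with all of this is the stated p.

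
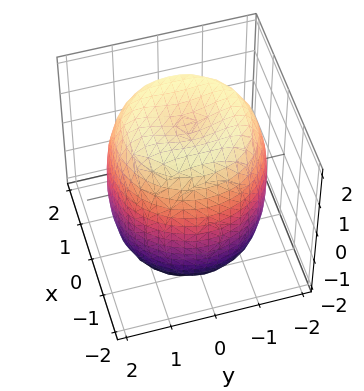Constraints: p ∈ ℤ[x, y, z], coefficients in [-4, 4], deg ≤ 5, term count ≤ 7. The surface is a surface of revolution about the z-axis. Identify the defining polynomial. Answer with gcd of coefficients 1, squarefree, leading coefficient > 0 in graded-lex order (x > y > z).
x^4 + 2*x^2*y^2 + y^4 - 2*x^2 - 2*y^2 + z^2 - 3

1. deg p = 4. No degree-3 surface has this shape.
2. Symmetries: rotational symmetry about the z-axis ⇒ p depends on x, y only through x² + y².
3. From the visible intercepts: a circular section at z = 1 has radius between 1 and 2.
4. Solving for integer coefficients yields p as stated.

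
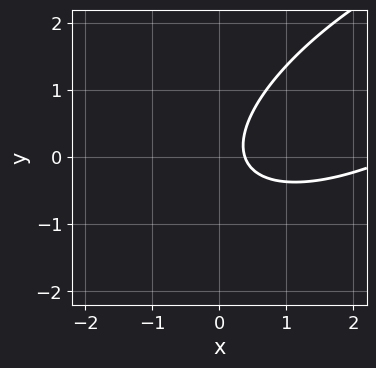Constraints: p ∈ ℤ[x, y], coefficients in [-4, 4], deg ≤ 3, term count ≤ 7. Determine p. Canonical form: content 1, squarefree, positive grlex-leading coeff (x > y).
x^2 - 2*x*y + 2*y^2 - 3*x + 1

Degree: a generic line meets the curve in up to 2 points, so deg p = 2.
Checking where it meets the axes: the curve avoids every integer y-axis point in the box.
Solving for integer coefficients yields p as stated.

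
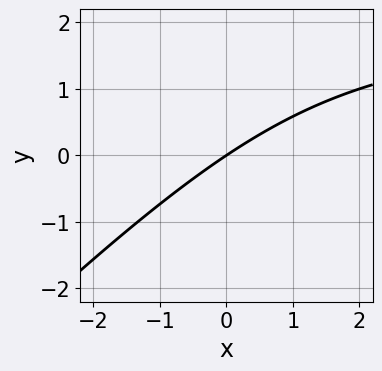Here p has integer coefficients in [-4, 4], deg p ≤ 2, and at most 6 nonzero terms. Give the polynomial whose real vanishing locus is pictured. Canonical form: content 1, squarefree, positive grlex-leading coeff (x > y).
First, the degree is 2 — no degree-1 curve has this shape.
Then, observable constraints: one x-axis crossing is at x = 0; one y-axis crossing is at y = 0.
Finally, putting this together gives p.

x*y - y^2 - 2*x + 3*y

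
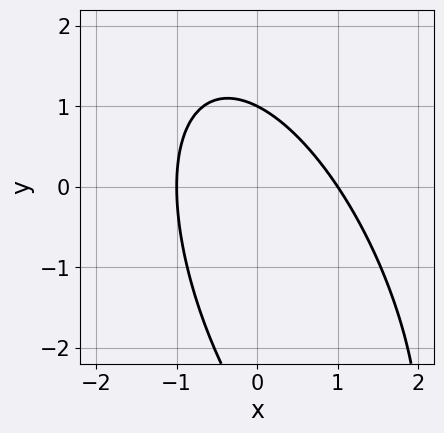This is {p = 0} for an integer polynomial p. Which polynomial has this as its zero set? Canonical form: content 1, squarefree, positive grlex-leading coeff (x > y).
1. deg p = 2. The shape is more complex than any degree-1 curve.
2. From the visible intercepts: the x-axis gridline crossings are at x ∈ {-1, 1}; one y-axis crossing is at y = 1.
3. These observations pin down the coefficients.

3*x^2 + 2*x*y + y^2 + 2*y - 3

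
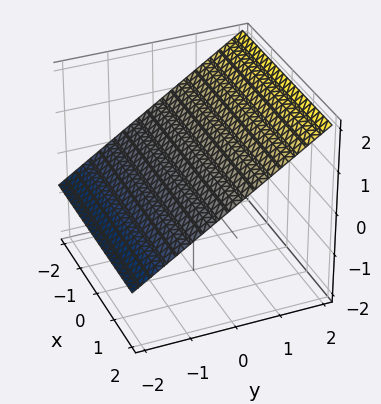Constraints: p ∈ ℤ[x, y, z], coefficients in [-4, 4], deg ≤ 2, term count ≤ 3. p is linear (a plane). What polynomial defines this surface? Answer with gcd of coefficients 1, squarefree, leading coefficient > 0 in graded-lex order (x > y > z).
2*y - 3*z + 2

The degree is 1 — the surface is flat (a plane).
Observable constraints: the surface avoids every integer x-axis point in the box; it crosses the y-axis at the gridline y = -1.
The integer polynomial consistent with all of this is the stated p.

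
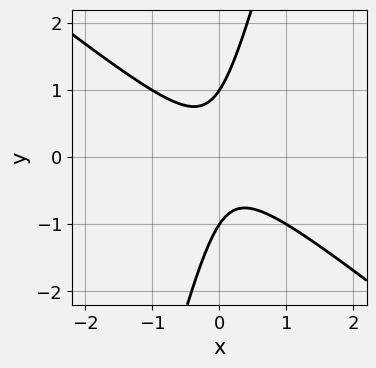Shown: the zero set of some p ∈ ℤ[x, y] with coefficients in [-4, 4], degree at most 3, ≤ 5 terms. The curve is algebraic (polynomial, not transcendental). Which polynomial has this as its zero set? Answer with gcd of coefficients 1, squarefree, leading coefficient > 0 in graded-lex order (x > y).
3*x^2 + 3*x*y - y^2 + 1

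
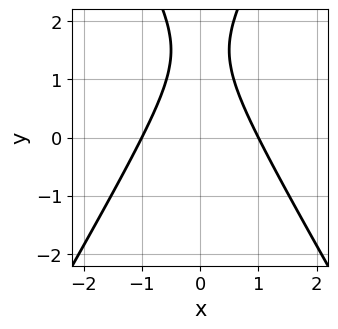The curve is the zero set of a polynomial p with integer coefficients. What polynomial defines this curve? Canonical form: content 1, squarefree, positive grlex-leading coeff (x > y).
3*x^2 - y^2 + 3*y - 3

(a) deg p = 2.
(b) Symmetries: it's symmetric under x → −x, forcing even powers of x.
(c) Observable constraints: the x-axis gridline crossings are at x ∈ {-1, 1}; it misses every integer gridline on the y-axis.
(d) Putting this together gives p.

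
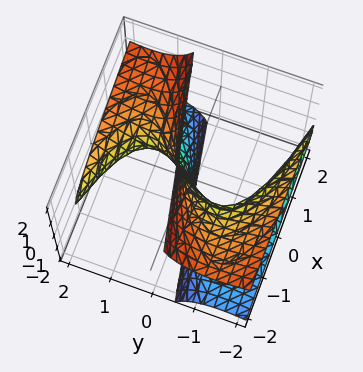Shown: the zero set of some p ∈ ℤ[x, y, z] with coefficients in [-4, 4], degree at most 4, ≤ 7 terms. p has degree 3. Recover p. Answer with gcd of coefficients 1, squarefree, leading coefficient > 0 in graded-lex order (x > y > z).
y^3 - 3*y*z^2 + 3*x - 2*y + z

1. Degree: a generic line meets the surface in up to 3 points, so deg p = 3.
2. From the axis intercepts and sections: one x-axis crossing is at x = 0; one z-axis crossing is at z = 0; it meets the y-axis at y = 0 (among the integer gridlines).
3. These observations pin down the coefficients.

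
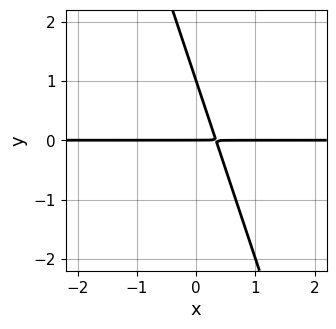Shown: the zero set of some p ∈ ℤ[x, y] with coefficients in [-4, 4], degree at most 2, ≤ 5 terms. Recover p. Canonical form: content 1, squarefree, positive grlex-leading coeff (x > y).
First, the degree is 2 — the shape is more complex than any degree-1 curve.
Next, against the integer gridlines: among the integer gridlines, it crosses the y-axis at y ∈ {0, 1}; every point of the x-axis in the box is on the curve.
Finally, assembling these constraints gives the stated polynomial.

3*x*y + y^2 - y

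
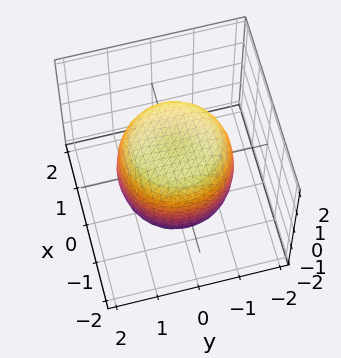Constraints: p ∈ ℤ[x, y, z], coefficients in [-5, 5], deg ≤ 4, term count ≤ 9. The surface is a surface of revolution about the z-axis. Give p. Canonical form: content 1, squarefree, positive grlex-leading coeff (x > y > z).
Degree: a generic line meets the surface in up to 4 points, so deg p = 4.
Symmetries: rotational symmetry about the z-axis ⇒ p depends on x, y only through x² + y².
From the visible intercepts: a circular section at z = -1 has radius between 1 and 2.
Solving for integer coefficients yields p as stated.

2*x^4 + 4*x^2*y^2 + 2*y^4 - 2*x^2 - 2*y^2 + 2*z^2 - 3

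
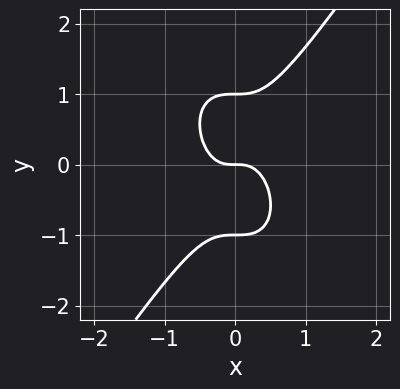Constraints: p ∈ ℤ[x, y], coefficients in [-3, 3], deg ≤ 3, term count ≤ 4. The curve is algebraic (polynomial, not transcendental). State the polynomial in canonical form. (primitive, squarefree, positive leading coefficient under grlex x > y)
The degree is 3 — the shape is more complex than any degree-2 curve.
From the axis intercepts and sections: it meets the x-axis at x = 0 (among the integer gridlines); the y-axis gridline crossings are at y ∈ {-1, 0, 1}.
These observations pin down the coefficients.

3*x^3 - y^3 + y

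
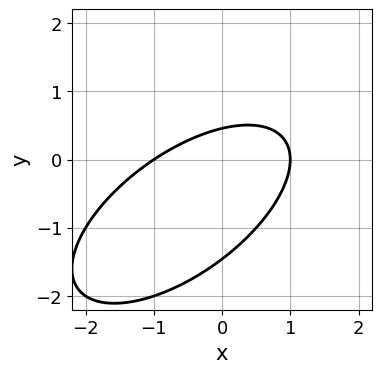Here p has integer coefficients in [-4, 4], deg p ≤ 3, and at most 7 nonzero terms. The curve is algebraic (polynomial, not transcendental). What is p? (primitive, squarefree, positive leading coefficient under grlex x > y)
2*x^2 - 3*x*y + 3*y^2 + 3*y - 2

deg p = 2. A generic line meets the curve in up to 2 points.
From the axis intercepts and sections: among the integer gridlines, it crosses the x-axis at x ∈ {-1, 1}.
Assembling these constraints gives the stated polynomial.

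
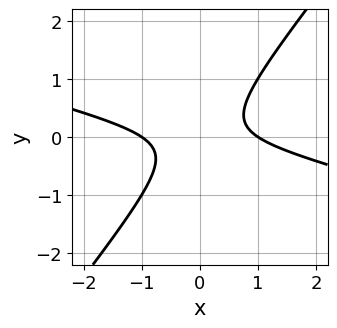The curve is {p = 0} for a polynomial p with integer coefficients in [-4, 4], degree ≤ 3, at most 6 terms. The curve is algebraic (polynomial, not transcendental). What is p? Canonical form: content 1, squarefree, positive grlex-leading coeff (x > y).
1. The degree is 2 — a generic line meets the curve in up to 2 points.
2. Reading off the gridlines: it misses every integer gridline on the y-axis; the x-axis gridline crossings are at x ∈ {-1, 1}.
3. Solving for integer coefficients yields p as stated.

x^2 + 3*x*y - 3*y^2 - 1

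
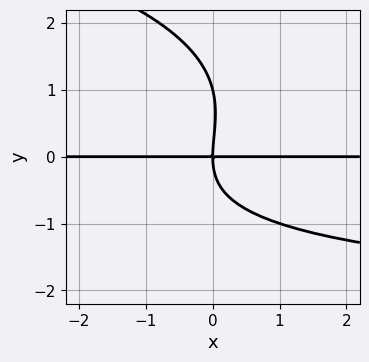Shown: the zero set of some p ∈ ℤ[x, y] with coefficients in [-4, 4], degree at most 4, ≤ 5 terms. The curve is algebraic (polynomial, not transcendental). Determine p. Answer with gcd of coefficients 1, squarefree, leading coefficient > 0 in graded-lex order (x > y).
y^4 + x*y^2 - y^3 + 3*x*y

The degree is 4 — a generic line meets the curve in up to 4 points.
Against the integer gridlines: every point of the x-axis in the box is on the curve; among the integer gridlines, it crosses the y-axis at y ∈ {0, 1}.
Assembling these constraints gives the stated polynomial.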